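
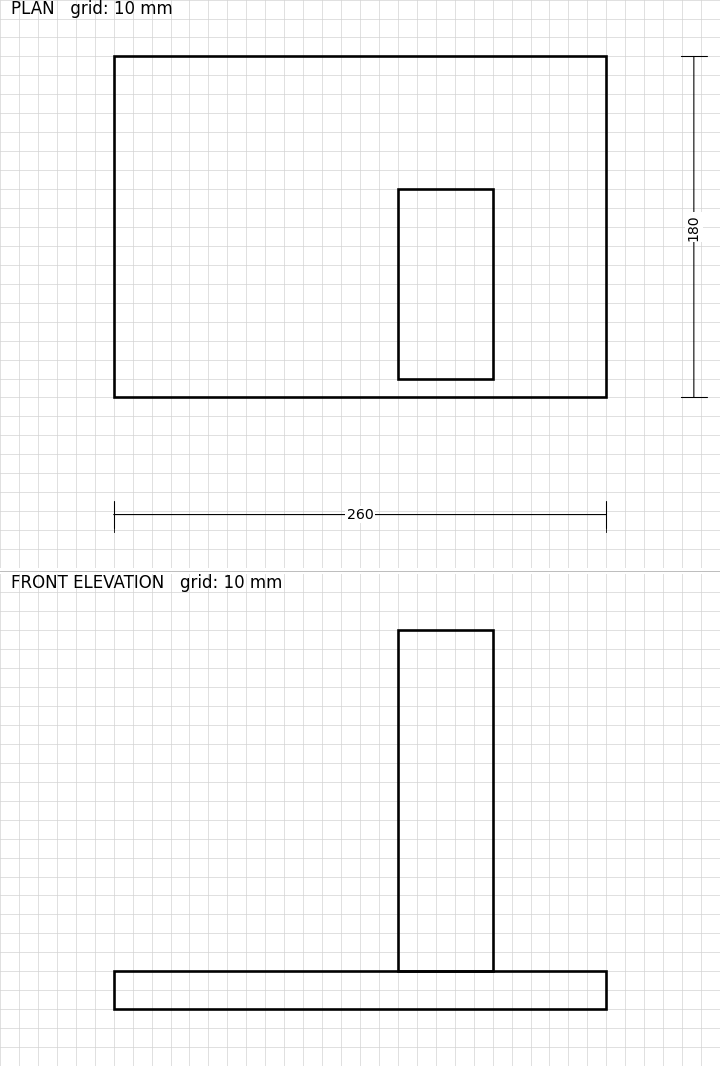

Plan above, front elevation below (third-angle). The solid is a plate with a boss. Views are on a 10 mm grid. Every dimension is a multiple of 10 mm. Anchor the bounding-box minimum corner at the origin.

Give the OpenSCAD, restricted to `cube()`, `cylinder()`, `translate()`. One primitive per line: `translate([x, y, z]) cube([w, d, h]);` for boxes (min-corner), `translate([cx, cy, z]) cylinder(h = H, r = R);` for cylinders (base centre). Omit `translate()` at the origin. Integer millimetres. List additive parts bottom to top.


cube([260, 180, 20]);
translate([150, 10, 20]) cube([50, 100, 180]);


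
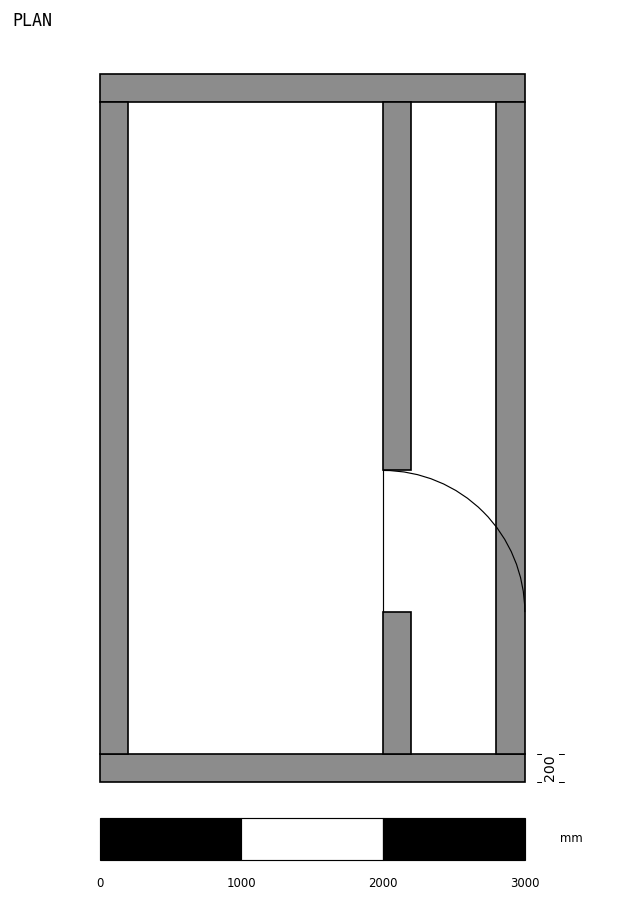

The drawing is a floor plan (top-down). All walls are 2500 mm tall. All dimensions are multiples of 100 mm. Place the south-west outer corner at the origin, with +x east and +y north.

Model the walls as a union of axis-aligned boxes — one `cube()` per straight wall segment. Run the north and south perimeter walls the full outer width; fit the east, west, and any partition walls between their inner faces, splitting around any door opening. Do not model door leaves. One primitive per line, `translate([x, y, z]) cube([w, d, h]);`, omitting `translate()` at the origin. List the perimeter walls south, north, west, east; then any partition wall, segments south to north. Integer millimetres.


cube([3000, 200, 2500]);
translate([0, 4800, 0]) cube([3000, 200, 2500]);
translate([0, 200, 0]) cube([200, 4600, 2500]);
translate([2800, 200, 0]) cube([200, 4600, 2500]);
translate([2000, 200, 0]) cube([200, 1000, 2500]);
translate([2000, 2200, 0]) cube([200, 2600, 2500]);


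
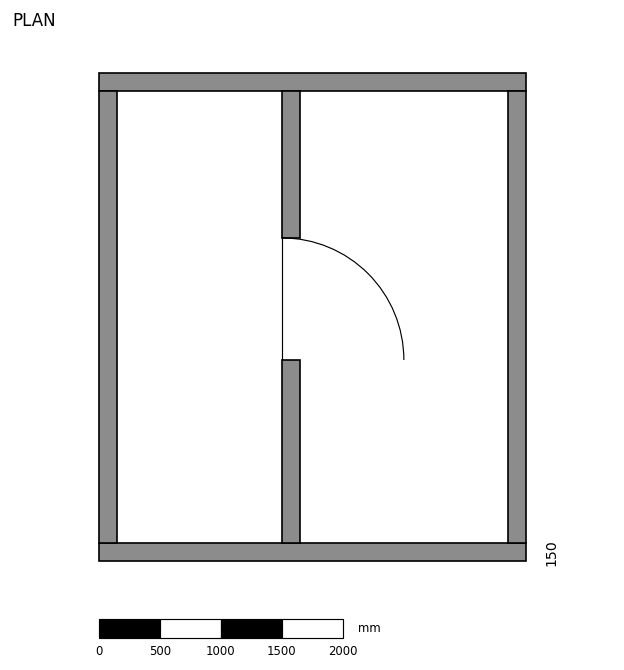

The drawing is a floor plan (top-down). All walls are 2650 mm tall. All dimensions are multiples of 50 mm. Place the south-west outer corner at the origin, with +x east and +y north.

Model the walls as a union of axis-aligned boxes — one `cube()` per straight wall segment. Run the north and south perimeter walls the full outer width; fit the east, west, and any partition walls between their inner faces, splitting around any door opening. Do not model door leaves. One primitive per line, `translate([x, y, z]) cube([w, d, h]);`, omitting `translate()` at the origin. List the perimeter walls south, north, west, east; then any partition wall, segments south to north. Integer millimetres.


cube([3500, 150, 2650]);
translate([0, 3850, 0]) cube([3500, 150, 2650]);
translate([0, 150, 0]) cube([150, 3700, 2650]);
translate([3350, 150, 0]) cube([150, 3700, 2650]);
translate([1500, 150, 0]) cube([150, 1500, 2650]);
translate([1500, 2650, 0]) cube([150, 1200, 2650]);


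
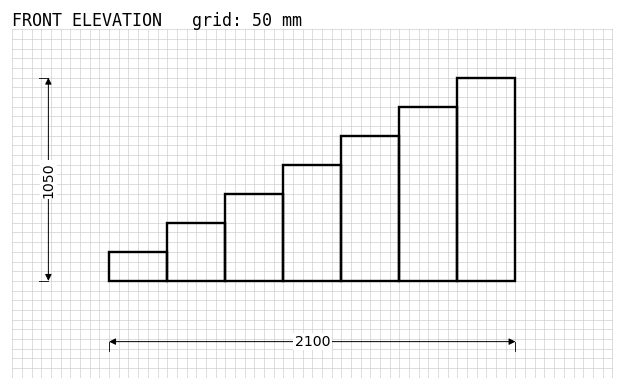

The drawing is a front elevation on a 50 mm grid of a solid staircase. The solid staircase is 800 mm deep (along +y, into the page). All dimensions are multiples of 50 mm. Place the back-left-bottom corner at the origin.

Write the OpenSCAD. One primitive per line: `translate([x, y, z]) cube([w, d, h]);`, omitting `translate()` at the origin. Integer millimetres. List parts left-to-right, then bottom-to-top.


cube([300, 800, 150]);
translate([300, 0, 0]) cube([300, 800, 300]);
translate([600, 0, 0]) cube([300, 800, 450]);
translate([900, 0, 0]) cube([300, 800, 600]);
translate([1200, 0, 0]) cube([300, 800, 750]);
translate([1500, 0, 0]) cube([300, 800, 900]);
translate([1800, 0, 0]) cube([300, 800, 1050]);


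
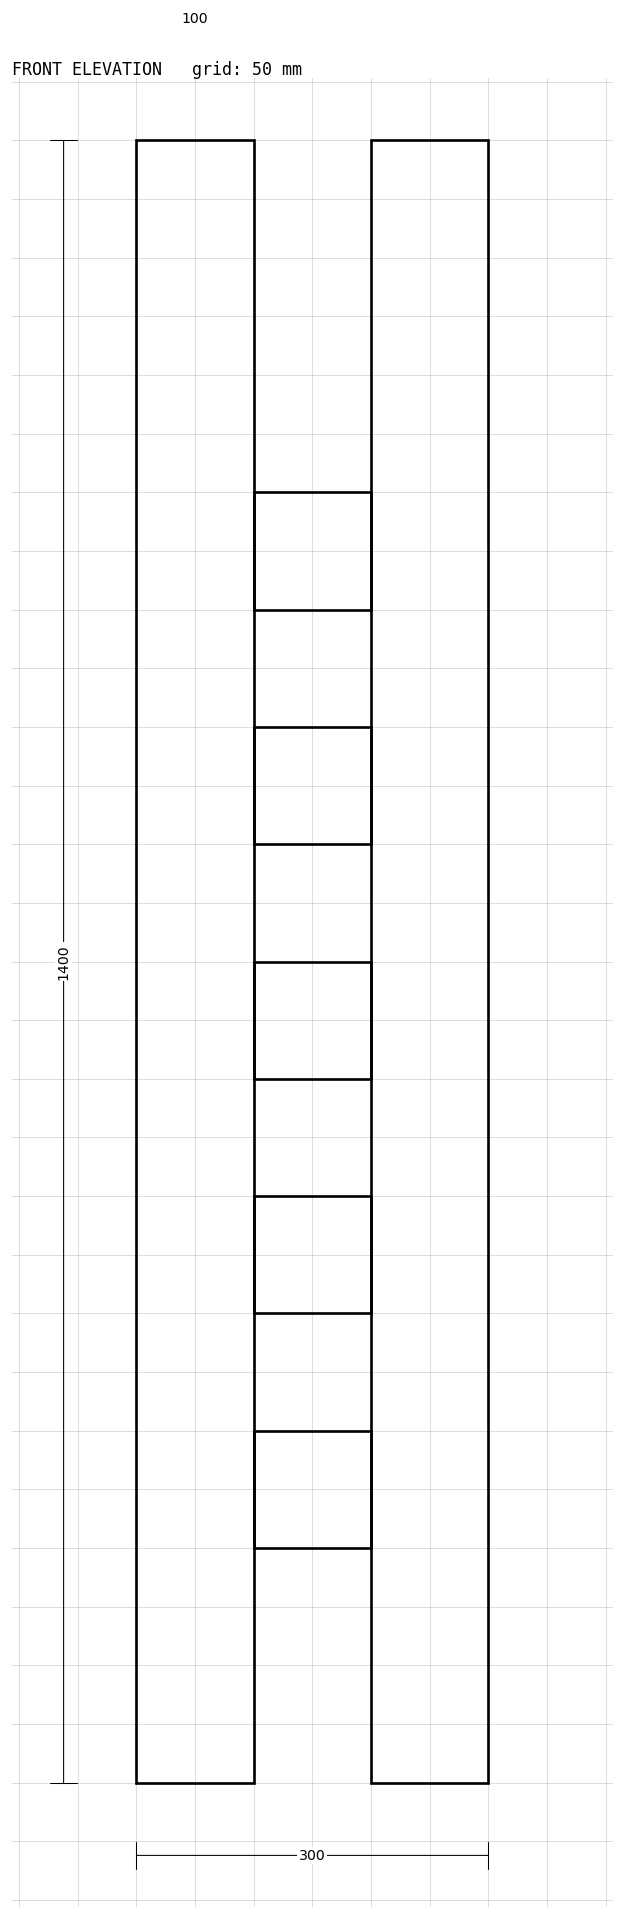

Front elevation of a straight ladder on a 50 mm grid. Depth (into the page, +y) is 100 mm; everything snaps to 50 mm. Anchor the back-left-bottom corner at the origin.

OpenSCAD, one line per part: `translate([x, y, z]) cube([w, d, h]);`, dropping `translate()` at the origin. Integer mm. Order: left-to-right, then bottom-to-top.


cube([100, 100, 1400]);
translate([100, 0, 200]) cube([100, 100, 100]);
translate([100, 0, 400]) cube([100, 100, 100]);
translate([100, 0, 600]) cube([100, 100, 100]);
translate([100, 0, 800]) cube([100, 100, 100]);
translate([100, 0, 1000]) cube([100, 100, 100]);
translate([200, 0, 0]) cube([100, 100, 1400]);


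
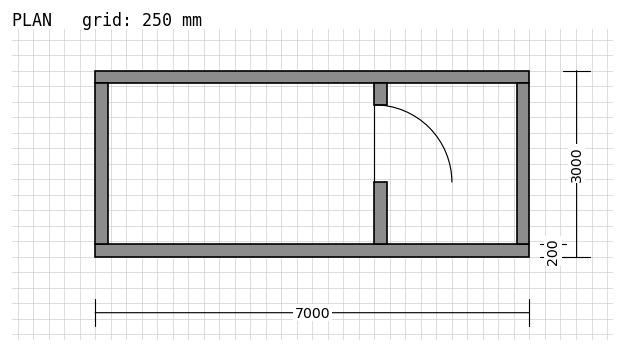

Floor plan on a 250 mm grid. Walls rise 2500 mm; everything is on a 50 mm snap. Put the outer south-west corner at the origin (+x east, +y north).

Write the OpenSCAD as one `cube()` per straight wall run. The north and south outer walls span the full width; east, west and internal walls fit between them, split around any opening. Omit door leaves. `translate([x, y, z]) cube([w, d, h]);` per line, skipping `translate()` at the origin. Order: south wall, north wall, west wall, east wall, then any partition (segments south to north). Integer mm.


cube([7000, 200, 2500]);
translate([0, 2800, 0]) cube([7000, 200, 2500]);
translate([0, 200, 0]) cube([200, 2600, 2500]);
translate([6800, 200, 0]) cube([200, 2600, 2500]);
translate([4500, 200, 0]) cube([200, 1000, 2500]);
translate([4500, 2450, 0]) cube([200, 350, 2500]);


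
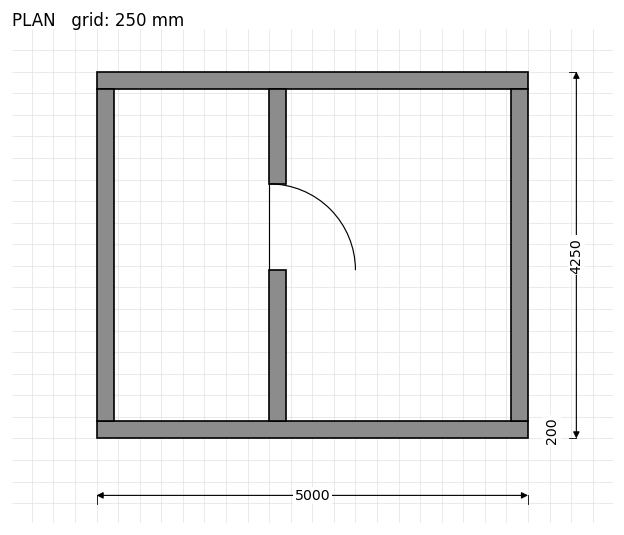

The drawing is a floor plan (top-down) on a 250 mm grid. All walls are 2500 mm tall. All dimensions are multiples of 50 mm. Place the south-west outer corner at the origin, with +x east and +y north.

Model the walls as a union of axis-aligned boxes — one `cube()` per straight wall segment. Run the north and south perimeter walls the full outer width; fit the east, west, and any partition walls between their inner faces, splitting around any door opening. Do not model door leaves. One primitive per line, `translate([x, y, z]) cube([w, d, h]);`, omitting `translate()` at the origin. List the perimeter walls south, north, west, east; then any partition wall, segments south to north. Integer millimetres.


cube([5000, 200, 2500]);
translate([0, 4050, 0]) cube([5000, 200, 2500]);
translate([0, 200, 0]) cube([200, 3850, 2500]);
translate([4800, 200, 0]) cube([200, 3850, 2500]);
translate([2000, 200, 0]) cube([200, 1750, 2500]);
translate([2000, 2950, 0]) cube([200, 1100, 2500]);


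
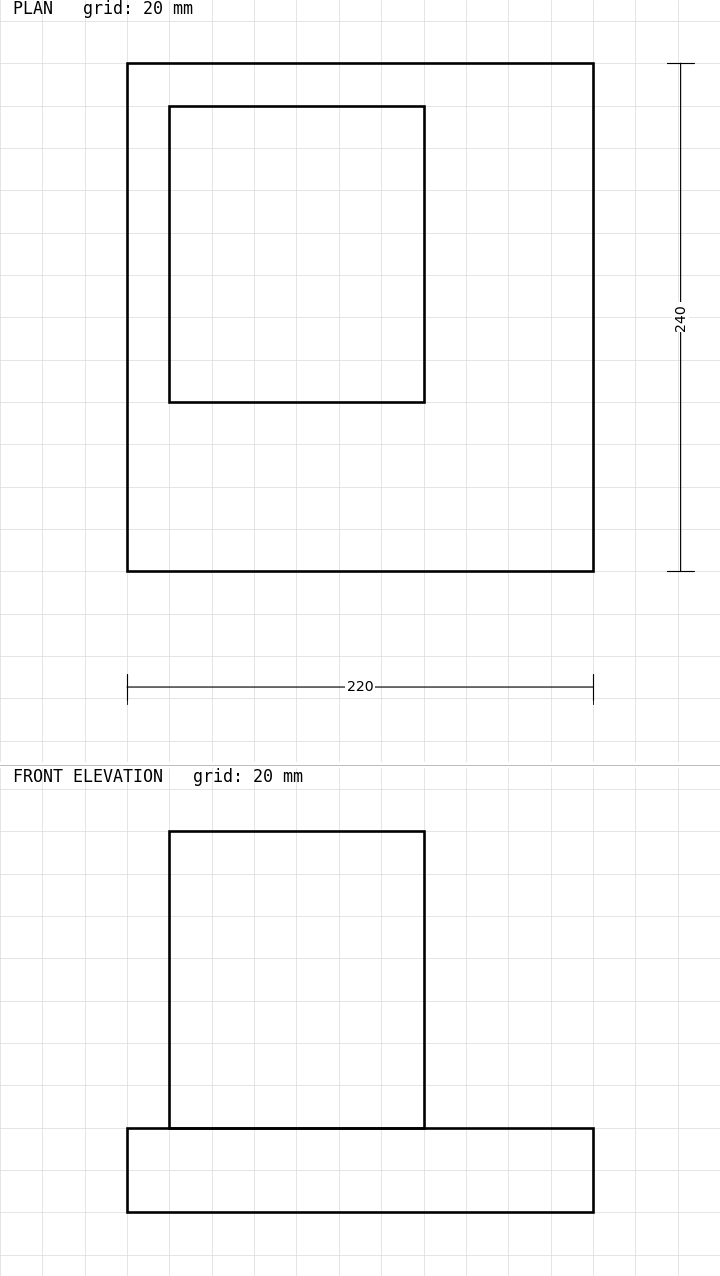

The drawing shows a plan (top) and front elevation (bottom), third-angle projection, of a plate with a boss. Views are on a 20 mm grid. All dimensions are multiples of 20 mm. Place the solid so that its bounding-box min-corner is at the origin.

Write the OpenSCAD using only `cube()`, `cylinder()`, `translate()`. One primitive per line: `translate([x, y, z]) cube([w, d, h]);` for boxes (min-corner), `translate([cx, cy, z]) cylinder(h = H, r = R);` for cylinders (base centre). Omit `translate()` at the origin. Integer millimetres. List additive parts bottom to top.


cube([220, 240, 40]);
translate([20, 80, 40]) cube([120, 140, 140]);


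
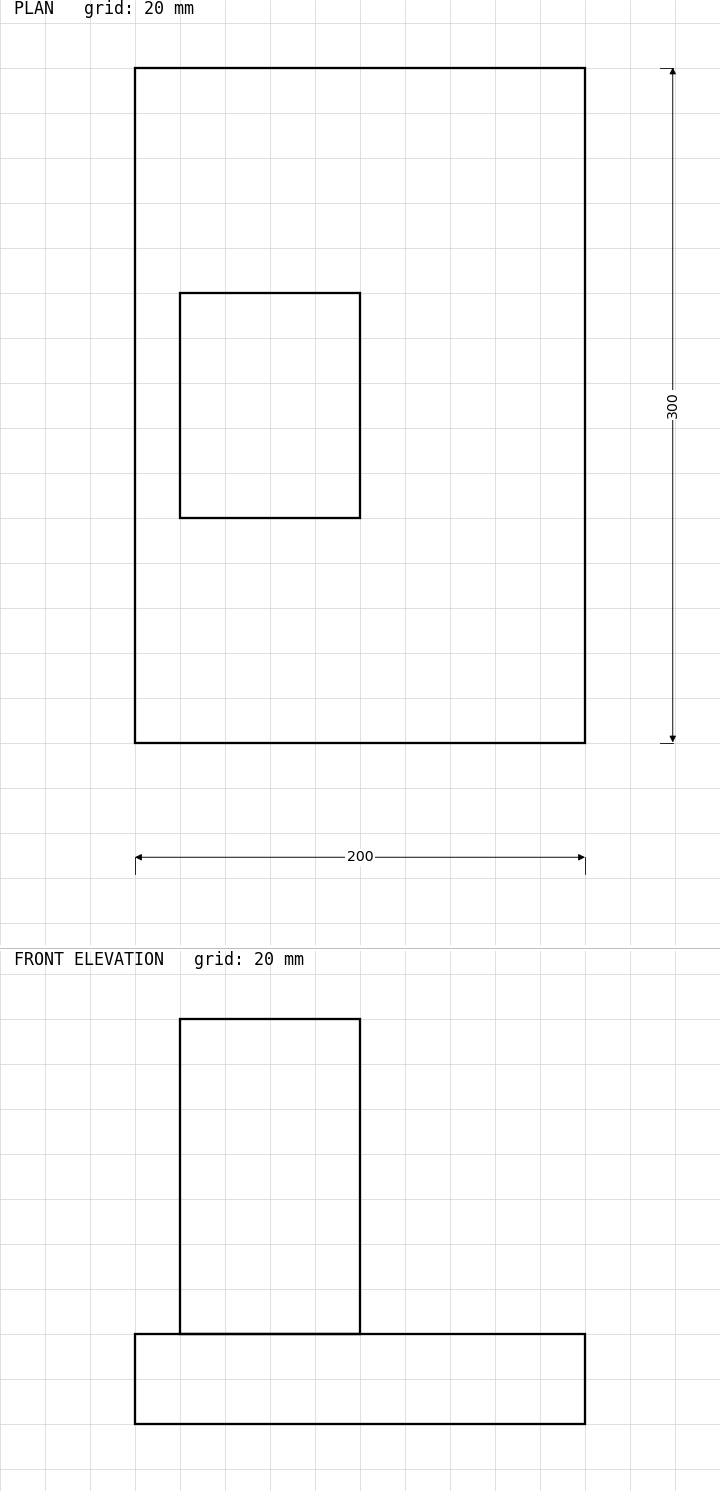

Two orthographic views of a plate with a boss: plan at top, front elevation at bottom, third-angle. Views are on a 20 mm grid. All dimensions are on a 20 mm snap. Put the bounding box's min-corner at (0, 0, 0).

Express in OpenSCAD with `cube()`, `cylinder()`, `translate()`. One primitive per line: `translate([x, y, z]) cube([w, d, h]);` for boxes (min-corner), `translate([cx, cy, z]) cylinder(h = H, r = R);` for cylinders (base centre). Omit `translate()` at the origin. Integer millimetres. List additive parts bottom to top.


cube([200, 300, 40]);
translate([20, 100, 40]) cube([80, 100, 140]);


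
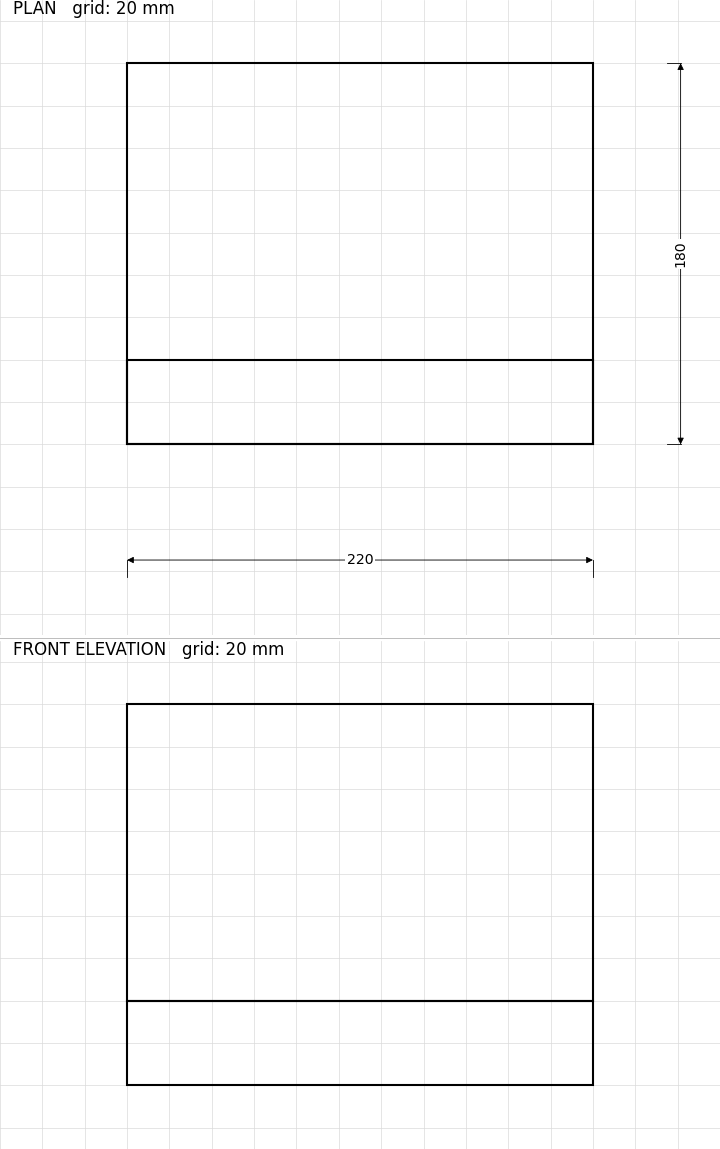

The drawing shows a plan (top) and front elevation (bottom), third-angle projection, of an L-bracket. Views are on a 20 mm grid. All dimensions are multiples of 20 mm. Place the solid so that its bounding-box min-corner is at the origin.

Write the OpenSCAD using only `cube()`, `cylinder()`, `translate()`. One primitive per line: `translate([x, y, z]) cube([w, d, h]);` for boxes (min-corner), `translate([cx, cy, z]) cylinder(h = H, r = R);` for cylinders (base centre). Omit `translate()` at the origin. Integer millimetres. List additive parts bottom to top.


cube([220, 180, 40]);
translate([0, 0, 40]) cube([220, 40, 140]);


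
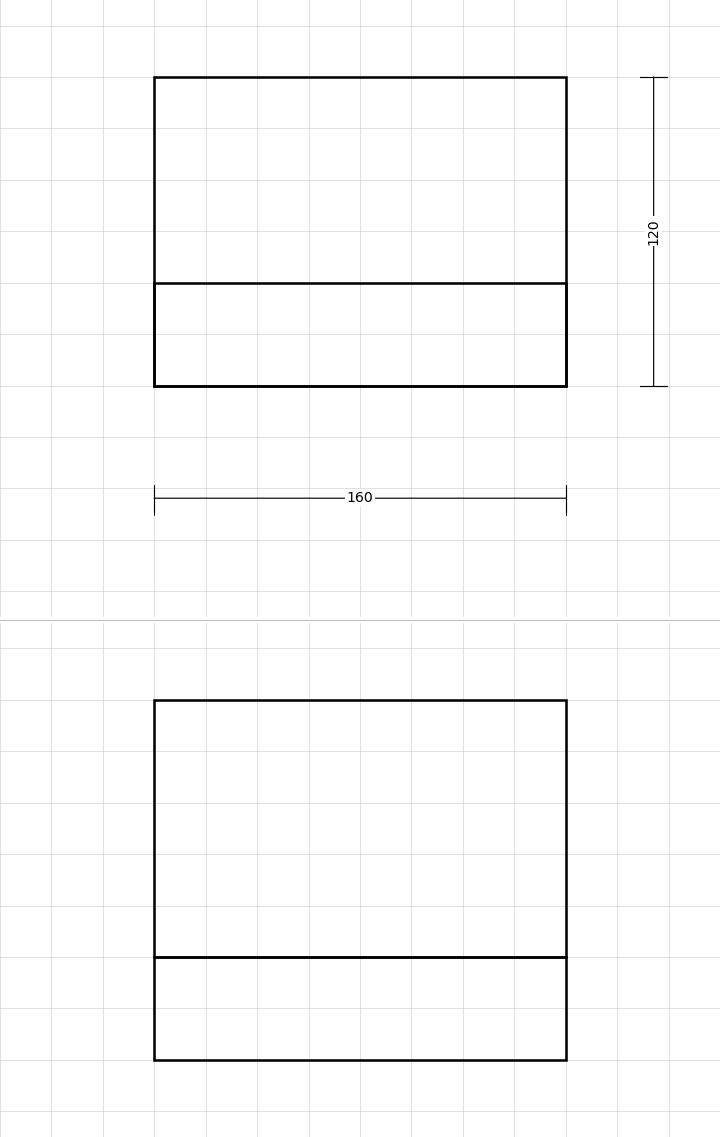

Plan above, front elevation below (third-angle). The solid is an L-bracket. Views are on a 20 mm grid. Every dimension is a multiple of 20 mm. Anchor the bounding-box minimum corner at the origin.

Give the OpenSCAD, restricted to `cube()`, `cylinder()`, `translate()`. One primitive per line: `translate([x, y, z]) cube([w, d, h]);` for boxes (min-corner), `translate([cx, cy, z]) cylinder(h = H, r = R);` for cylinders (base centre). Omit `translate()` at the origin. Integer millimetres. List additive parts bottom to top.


cube([160, 120, 40]);
translate([0, 0, 40]) cube([160, 40, 100]);


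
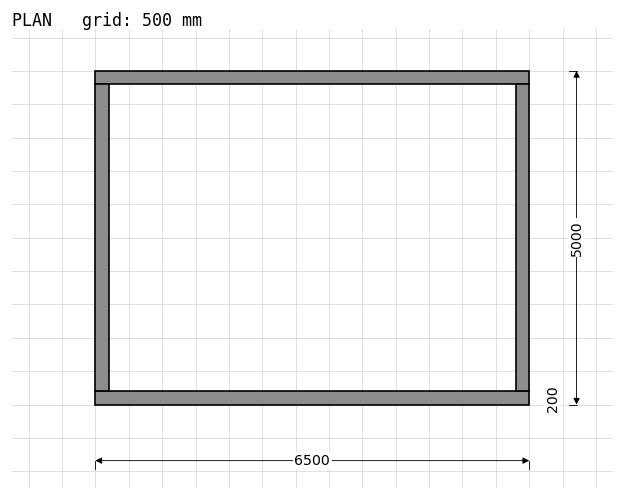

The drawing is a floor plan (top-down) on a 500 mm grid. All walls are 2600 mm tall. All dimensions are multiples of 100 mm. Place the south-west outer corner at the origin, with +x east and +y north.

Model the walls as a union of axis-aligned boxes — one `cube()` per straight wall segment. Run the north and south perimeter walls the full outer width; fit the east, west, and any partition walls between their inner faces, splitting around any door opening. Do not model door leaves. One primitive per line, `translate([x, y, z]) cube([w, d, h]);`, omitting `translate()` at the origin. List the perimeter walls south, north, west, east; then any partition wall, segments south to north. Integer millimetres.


cube([6500, 200, 2600]);
translate([0, 4800, 0]) cube([6500, 200, 2600]);
translate([0, 200, 0]) cube([200, 4600, 2600]);
translate([6300, 200, 0]) cube([200, 4600, 2600]);


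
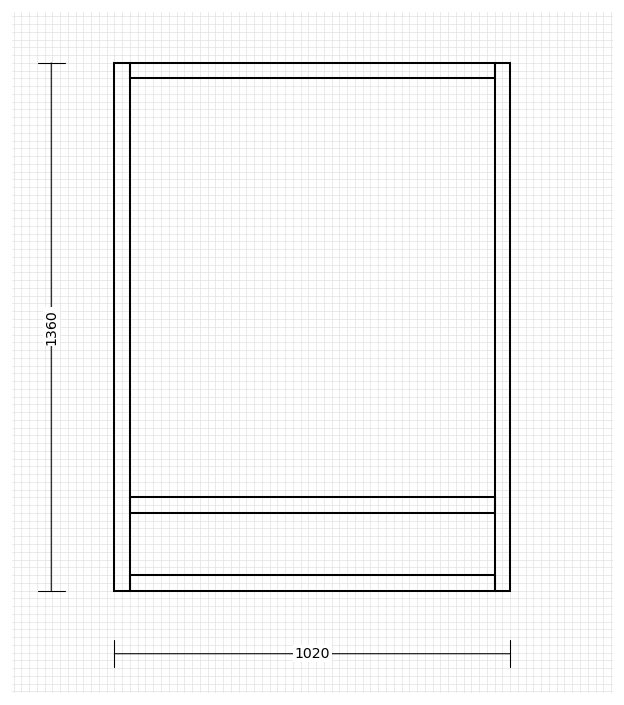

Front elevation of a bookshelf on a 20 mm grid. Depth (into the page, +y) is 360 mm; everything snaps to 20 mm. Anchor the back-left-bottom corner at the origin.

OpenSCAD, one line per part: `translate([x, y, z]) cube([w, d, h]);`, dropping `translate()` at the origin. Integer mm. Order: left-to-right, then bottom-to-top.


cube([40, 360, 1360]);
translate([40, 0, 0]) cube([940, 360, 40]);
translate([40, 0, 200]) cube([940, 360, 40]);
translate([40, 0, 1320]) cube([940, 360, 40]);
translate([980, 0, 0]) cube([40, 360, 1360]);


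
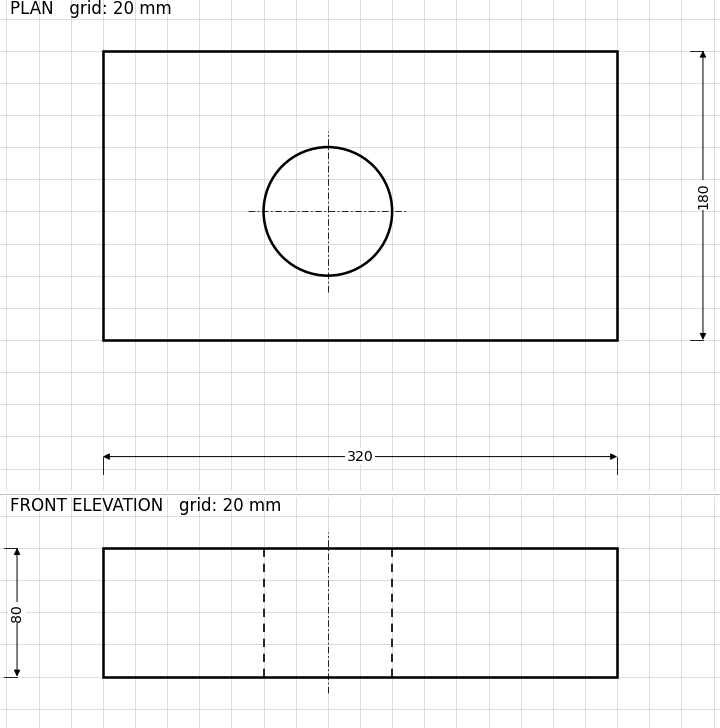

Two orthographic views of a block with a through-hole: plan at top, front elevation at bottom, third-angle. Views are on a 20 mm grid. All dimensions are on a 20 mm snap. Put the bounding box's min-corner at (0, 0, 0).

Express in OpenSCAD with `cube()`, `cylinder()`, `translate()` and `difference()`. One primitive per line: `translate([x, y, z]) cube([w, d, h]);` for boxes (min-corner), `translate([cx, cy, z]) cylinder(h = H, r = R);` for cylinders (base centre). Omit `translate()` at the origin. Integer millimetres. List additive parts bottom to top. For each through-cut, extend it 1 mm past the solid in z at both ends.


difference() {
  cube([320, 180, 80]);
  translate([140, 80, -1]) cylinder(h = 82, r = 40);
}


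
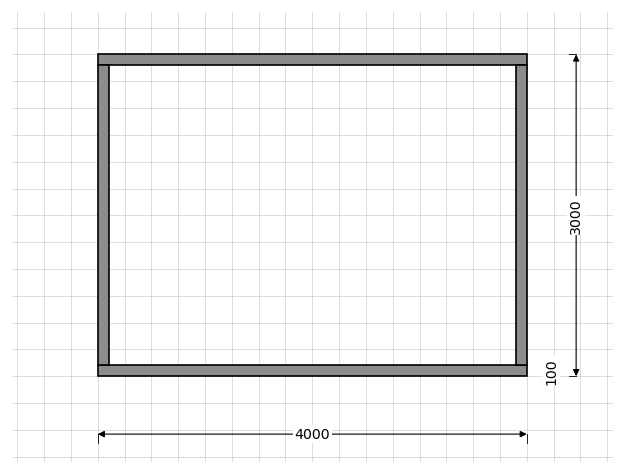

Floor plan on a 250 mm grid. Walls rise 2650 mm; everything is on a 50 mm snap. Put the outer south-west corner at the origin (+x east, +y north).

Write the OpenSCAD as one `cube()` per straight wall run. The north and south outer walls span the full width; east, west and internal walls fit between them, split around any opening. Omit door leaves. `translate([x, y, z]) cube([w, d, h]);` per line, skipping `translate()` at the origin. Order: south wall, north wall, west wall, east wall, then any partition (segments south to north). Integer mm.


cube([4000, 100, 2650]);
translate([0, 2900, 0]) cube([4000, 100, 2650]);
translate([0, 100, 0]) cube([100, 2800, 2650]);
translate([3900, 100, 0]) cube([100, 2800, 2650]);


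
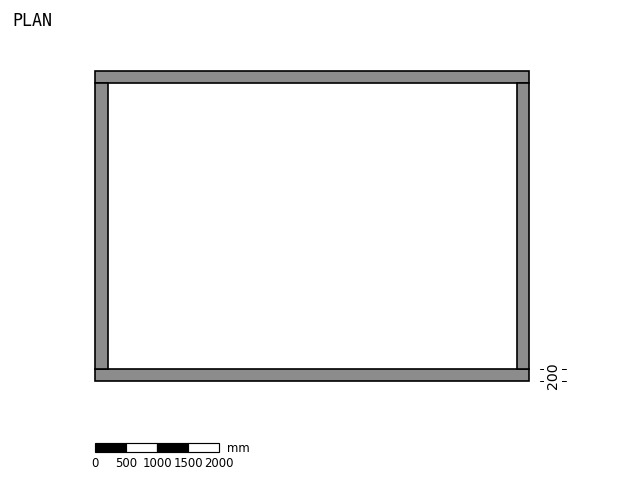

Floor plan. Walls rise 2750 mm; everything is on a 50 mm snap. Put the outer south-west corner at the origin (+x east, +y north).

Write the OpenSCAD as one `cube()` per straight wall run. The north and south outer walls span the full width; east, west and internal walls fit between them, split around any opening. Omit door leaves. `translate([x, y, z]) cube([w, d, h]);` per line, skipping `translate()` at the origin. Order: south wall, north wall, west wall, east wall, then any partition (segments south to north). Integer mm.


cube([7000, 200, 2750]);
translate([0, 4800, 0]) cube([7000, 200, 2750]);
translate([0, 200, 0]) cube([200, 4600, 2750]);
translate([6800, 200, 0]) cube([200, 4600, 2750]);


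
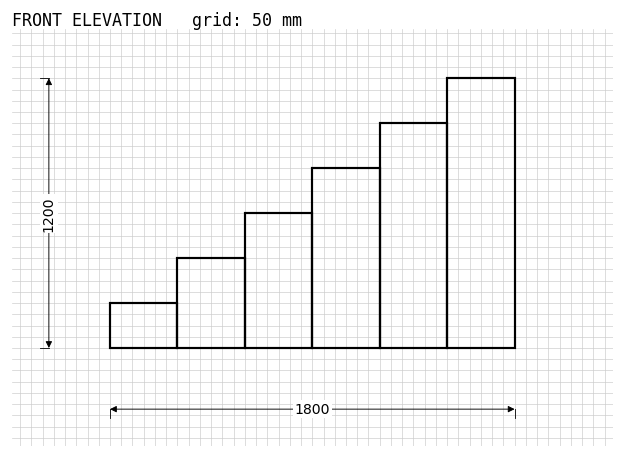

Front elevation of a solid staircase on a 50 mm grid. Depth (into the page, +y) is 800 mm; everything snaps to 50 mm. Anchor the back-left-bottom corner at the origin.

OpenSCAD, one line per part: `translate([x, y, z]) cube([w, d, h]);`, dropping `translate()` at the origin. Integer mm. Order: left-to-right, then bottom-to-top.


cube([300, 800, 200]);
translate([300, 0, 0]) cube([300, 800, 400]);
translate([600, 0, 0]) cube([300, 800, 600]);
translate([900, 0, 0]) cube([300, 800, 800]);
translate([1200, 0, 0]) cube([300, 800, 1000]);
translate([1500, 0, 0]) cube([300, 800, 1200]);


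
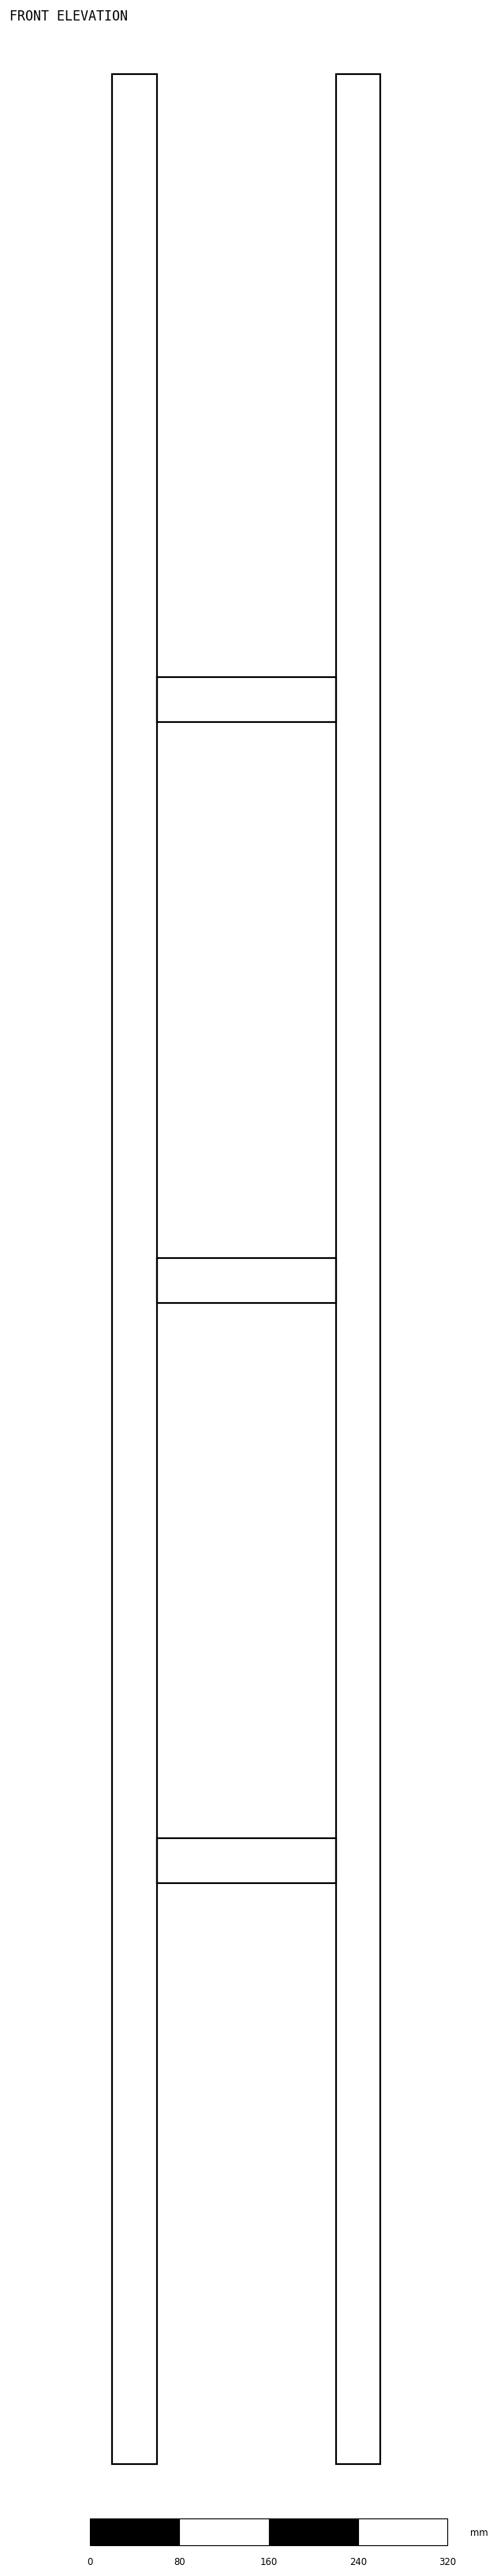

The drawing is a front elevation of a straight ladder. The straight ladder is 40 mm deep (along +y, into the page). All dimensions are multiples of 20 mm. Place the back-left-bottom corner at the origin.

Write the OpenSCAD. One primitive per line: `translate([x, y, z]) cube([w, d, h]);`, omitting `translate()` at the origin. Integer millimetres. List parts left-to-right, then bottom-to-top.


cube([40, 40, 2140]);
translate([40, 0, 520]) cube([160, 40, 40]);
translate([40, 0, 1040]) cube([160, 40, 40]);
translate([40, 0, 1560]) cube([160, 40, 40]);
translate([200, 0, 0]) cube([40, 40, 2140]);


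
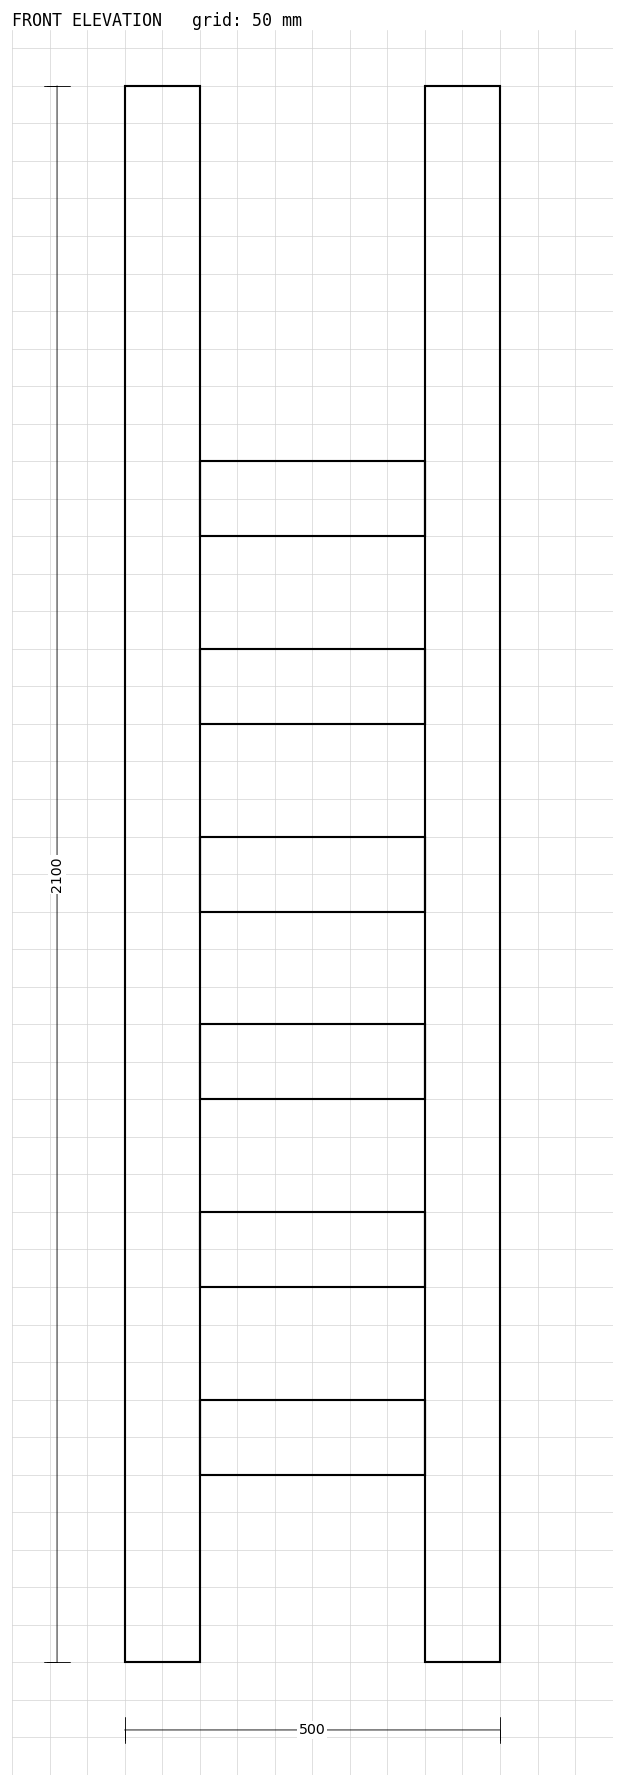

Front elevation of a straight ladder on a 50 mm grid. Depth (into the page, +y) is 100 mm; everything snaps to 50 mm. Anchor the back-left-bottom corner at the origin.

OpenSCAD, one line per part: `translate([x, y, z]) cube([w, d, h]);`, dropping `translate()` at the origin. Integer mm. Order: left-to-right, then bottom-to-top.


cube([100, 100, 2100]);
translate([100, 0, 250]) cube([300, 100, 100]);
translate([100, 0, 500]) cube([300, 100, 100]);
translate([100, 0, 750]) cube([300, 100, 100]);
translate([100, 0, 1000]) cube([300, 100, 100]);
translate([100, 0, 1250]) cube([300, 100, 100]);
translate([100, 0, 1500]) cube([300, 100, 100]);
translate([400, 0, 0]) cube([100, 100, 2100]);


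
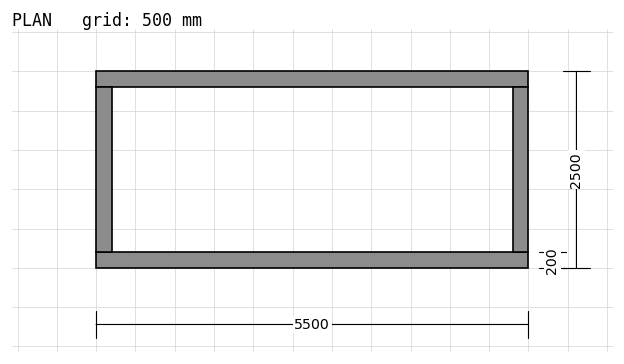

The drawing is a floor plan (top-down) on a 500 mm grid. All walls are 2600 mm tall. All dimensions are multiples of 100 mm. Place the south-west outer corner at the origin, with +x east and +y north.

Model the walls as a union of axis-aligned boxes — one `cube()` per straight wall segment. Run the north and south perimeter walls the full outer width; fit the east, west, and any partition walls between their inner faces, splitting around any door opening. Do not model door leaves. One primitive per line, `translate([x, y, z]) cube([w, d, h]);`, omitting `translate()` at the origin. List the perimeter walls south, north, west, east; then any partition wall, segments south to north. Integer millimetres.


cube([5500, 200, 2600]);
translate([0, 2300, 0]) cube([5500, 200, 2600]);
translate([0, 200, 0]) cube([200, 2100, 2600]);
translate([5300, 200, 0]) cube([200, 2100, 2600]);


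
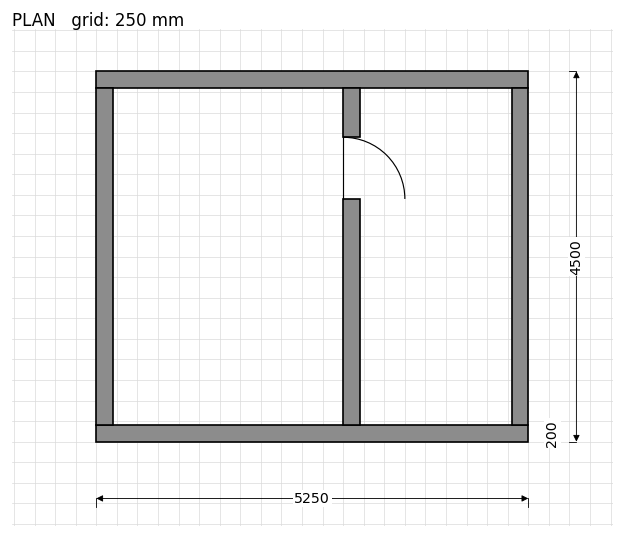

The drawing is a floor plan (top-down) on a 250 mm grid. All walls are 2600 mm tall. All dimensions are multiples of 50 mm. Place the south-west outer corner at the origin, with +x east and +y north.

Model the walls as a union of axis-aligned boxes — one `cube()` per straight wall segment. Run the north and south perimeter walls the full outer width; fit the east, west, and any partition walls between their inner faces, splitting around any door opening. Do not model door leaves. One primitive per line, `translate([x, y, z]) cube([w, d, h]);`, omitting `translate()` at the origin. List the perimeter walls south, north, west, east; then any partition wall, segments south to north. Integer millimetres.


cube([5250, 200, 2600]);
translate([0, 4300, 0]) cube([5250, 200, 2600]);
translate([0, 200, 0]) cube([200, 4100, 2600]);
translate([5050, 200, 0]) cube([200, 4100, 2600]);
translate([3000, 200, 0]) cube([200, 2750, 2600]);
translate([3000, 3700, 0]) cube([200, 600, 2600]);


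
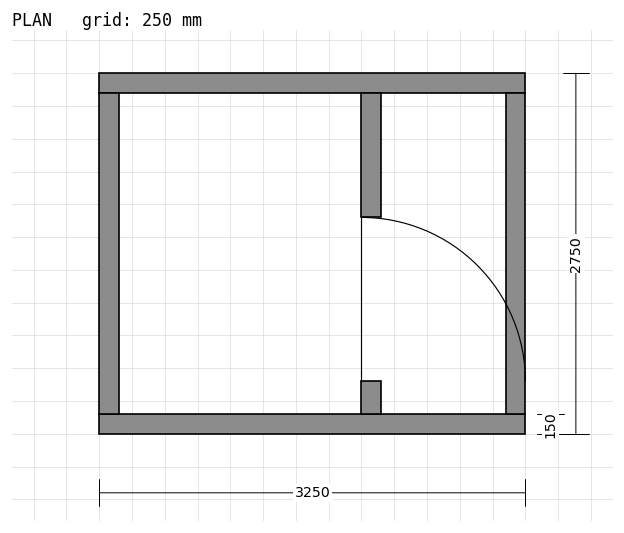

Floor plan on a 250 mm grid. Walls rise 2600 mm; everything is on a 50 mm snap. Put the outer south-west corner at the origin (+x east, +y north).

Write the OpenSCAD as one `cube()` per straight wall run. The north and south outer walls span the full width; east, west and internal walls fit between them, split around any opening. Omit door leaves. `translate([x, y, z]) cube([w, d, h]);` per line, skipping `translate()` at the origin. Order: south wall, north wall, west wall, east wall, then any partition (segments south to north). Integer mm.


cube([3250, 150, 2600]);
translate([0, 2600, 0]) cube([3250, 150, 2600]);
translate([0, 150, 0]) cube([150, 2450, 2600]);
translate([3100, 150, 0]) cube([150, 2450, 2600]);
translate([2000, 150, 0]) cube([150, 250, 2600]);
translate([2000, 1650, 0]) cube([150, 950, 2600]);


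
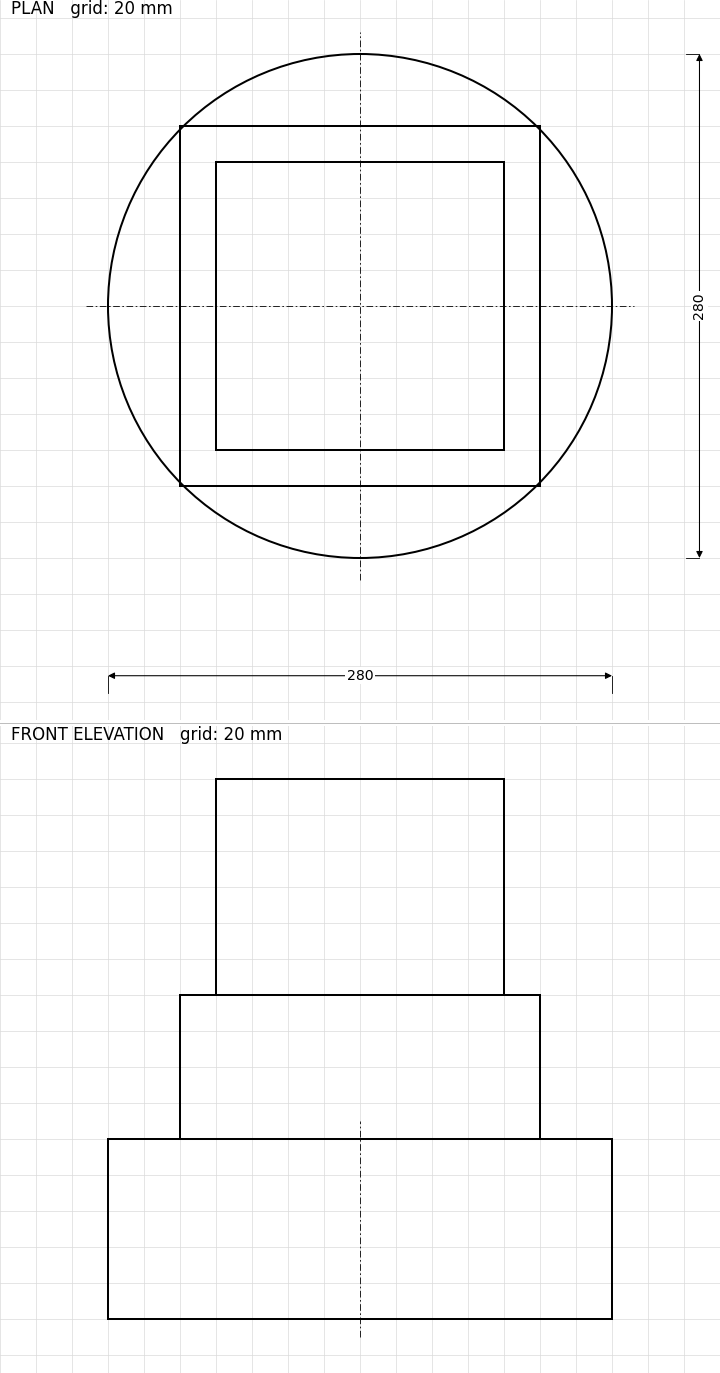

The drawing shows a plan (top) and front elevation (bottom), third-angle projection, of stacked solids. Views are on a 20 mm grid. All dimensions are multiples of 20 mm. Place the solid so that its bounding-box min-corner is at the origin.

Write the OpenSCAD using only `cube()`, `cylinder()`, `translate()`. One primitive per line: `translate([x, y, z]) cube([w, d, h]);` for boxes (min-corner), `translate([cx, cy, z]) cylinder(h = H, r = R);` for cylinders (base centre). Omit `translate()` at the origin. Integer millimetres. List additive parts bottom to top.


translate([140, 140, 0]) cylinder(h = 100, r = 140);
translate([40, 40, 100]) cube([200, 200, 80]);
translate([60, 60, 180]) cube([160, 160, 120]);


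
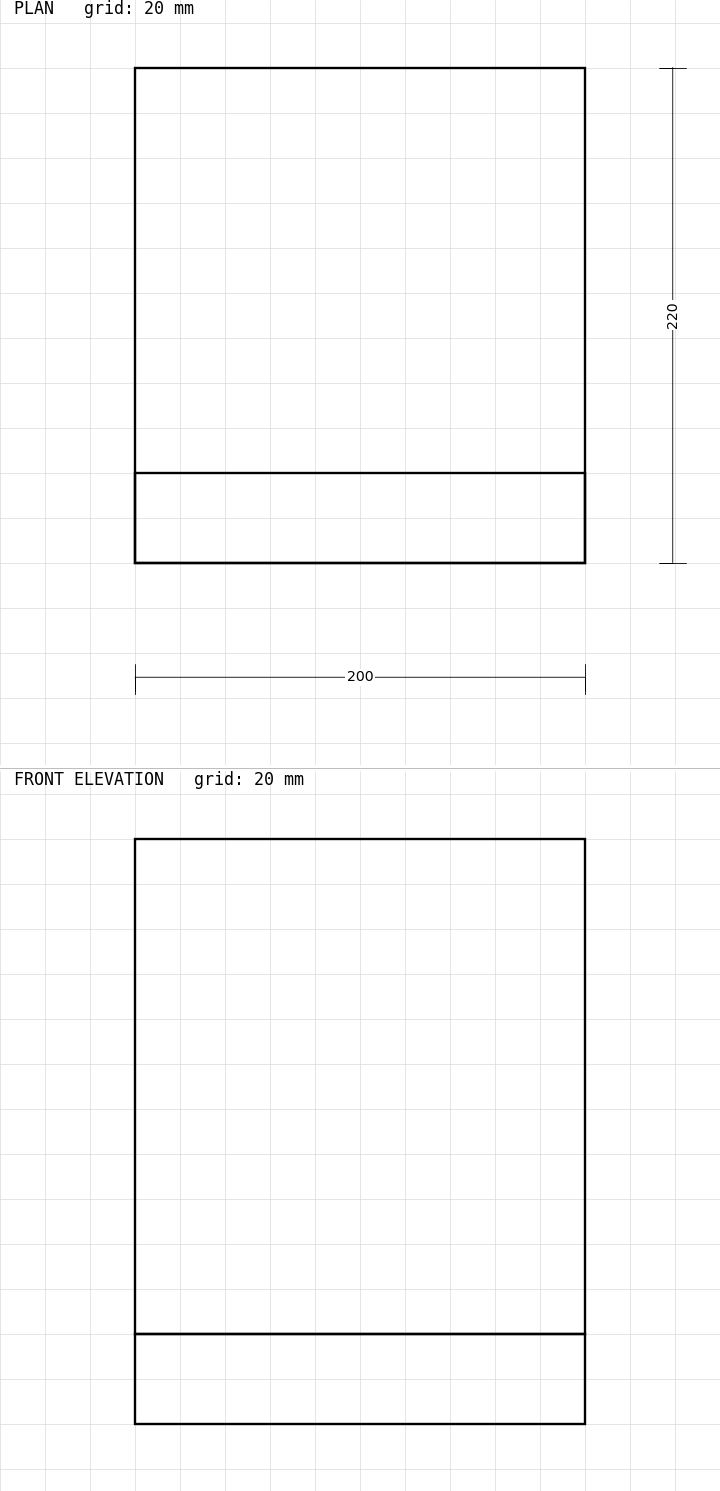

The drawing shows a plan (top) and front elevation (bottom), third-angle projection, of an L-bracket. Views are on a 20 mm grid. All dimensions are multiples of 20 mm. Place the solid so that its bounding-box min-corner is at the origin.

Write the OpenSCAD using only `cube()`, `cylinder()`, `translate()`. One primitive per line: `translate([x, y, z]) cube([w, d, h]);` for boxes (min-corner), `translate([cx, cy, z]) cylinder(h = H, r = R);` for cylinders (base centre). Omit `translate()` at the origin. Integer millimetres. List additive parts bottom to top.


cube([200, 220, 40]);
translate([0, 0, 40]) cube([200, 40, 220]);


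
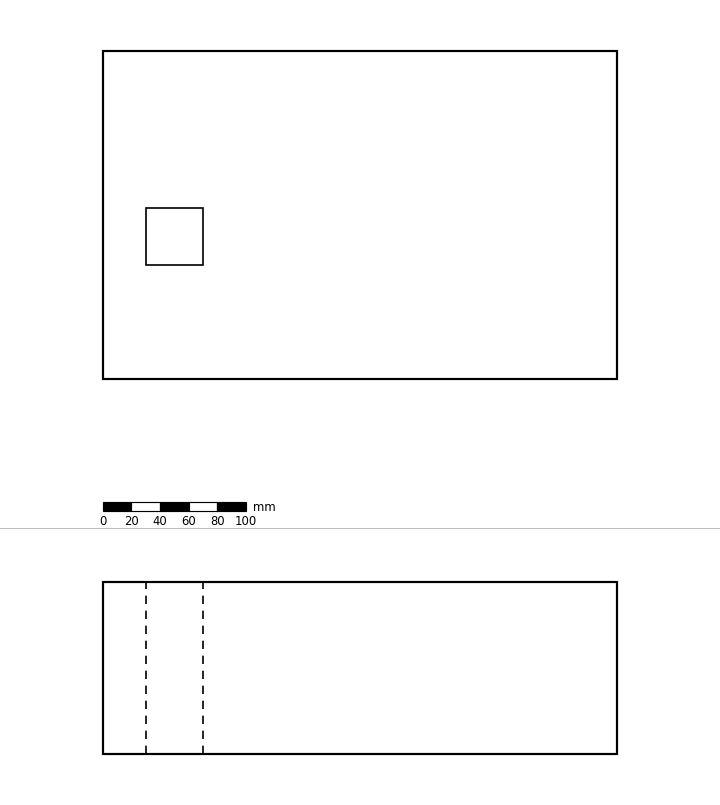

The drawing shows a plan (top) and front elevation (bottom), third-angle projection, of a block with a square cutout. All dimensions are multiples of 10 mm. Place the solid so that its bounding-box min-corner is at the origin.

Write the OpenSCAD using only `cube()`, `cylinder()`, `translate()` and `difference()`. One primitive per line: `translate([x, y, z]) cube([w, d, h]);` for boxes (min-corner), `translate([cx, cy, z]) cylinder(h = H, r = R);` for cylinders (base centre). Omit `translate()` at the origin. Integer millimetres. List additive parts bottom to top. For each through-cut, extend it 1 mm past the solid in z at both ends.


difference() {
  cube([360, 230, 120]);
  translate([30, 80, -1]) cube([40, 40, 122]);
}


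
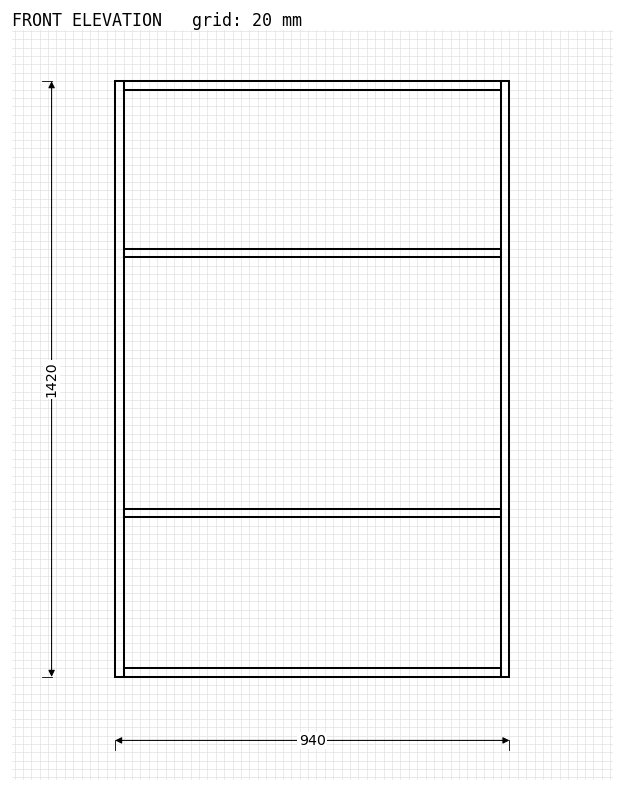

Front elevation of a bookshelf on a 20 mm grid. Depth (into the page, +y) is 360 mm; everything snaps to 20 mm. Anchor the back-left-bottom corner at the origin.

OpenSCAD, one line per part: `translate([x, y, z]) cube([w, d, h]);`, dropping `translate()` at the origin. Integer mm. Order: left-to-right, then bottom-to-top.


cube([20, 360, 1420]);
translate([20, 0, 0]) cube([900, 360, 20]);
translate([20, 0, 380]) cube([900, 360, 20]);
translate([20, 0, 1000]) cube([900, 360, 20]);
translate([20, 0, 1400]) cube([900, 360, 20]);
translate([920, 0, 0]) cube([20, 360, 1420]);


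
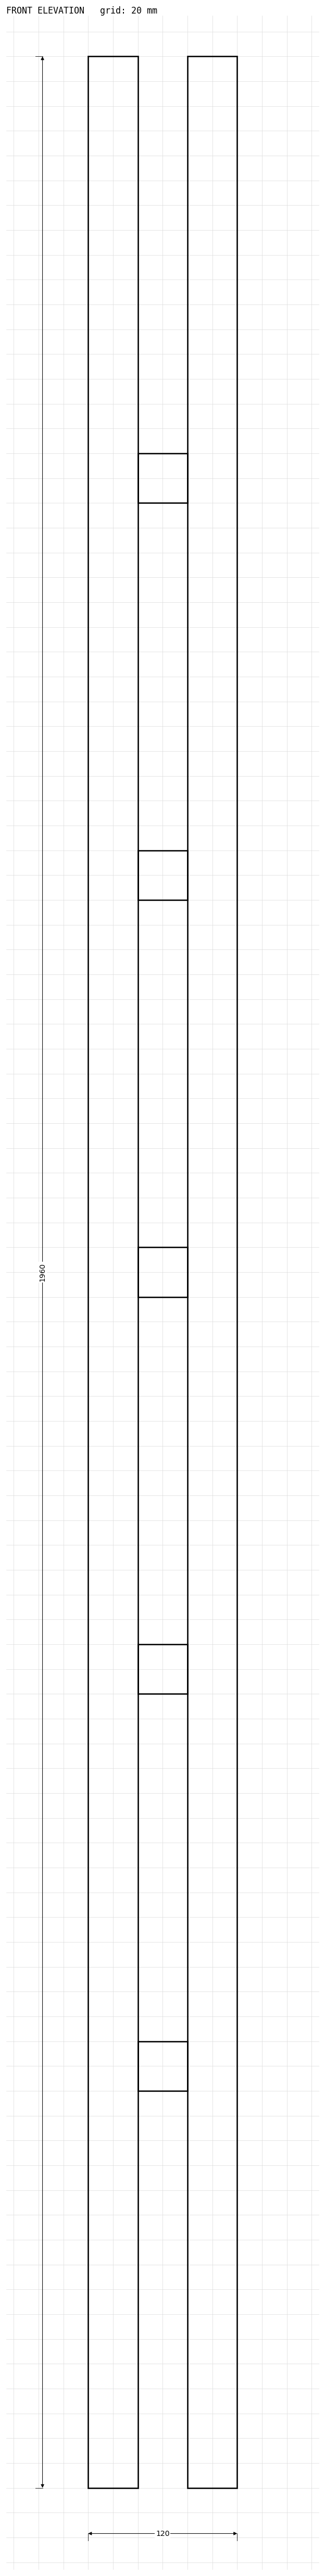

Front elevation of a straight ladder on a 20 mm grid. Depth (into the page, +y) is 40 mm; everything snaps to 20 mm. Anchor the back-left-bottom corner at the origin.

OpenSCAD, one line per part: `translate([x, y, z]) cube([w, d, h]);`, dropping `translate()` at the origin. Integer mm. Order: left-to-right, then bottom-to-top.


cube([40, 40, 1960]);
translate([40, 0, 320]) cube([40, 40, 40]);
translate([40, 0, 640]) cube([40, 40, 40]);
translate([40, 0, 960]) cube([40, 40, 40]);
translate([40, 0, 1280]) cube([40, 40, 40]);
translate([40, 0, 1600]) cube([40, 40, 40]);
translate([80, 0, 0]) cube([40, 40, 1960]);


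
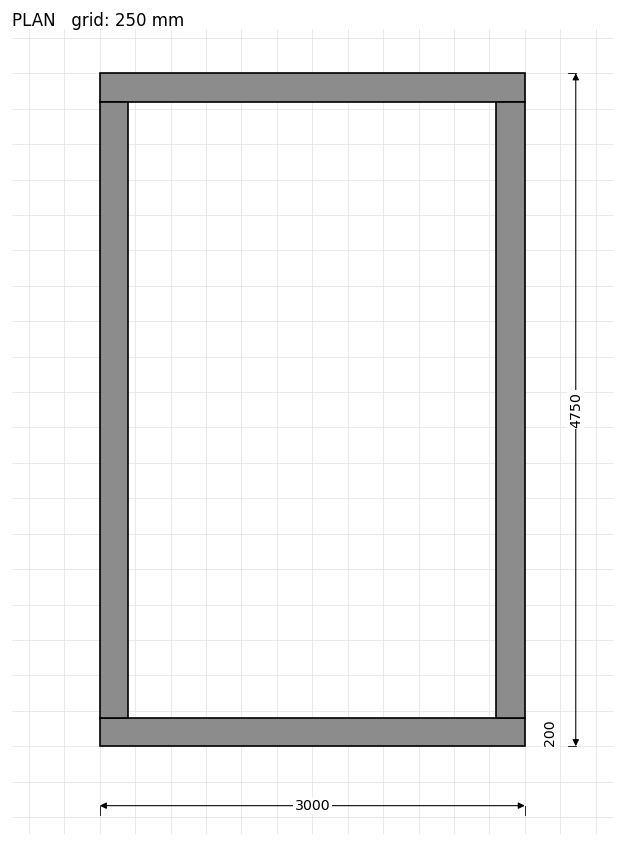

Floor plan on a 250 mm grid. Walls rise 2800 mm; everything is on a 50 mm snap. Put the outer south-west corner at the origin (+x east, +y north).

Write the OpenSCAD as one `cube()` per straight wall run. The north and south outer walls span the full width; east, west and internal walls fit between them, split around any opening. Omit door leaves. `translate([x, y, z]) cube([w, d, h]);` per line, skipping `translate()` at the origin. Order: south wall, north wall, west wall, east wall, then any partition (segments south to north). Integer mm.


cube([3000, 200, 2800]);
translate([0, 4550, 0]) cube([3000, 200, 2800]);
translate([0, 200, 0]) cube([200, 4350, 2800]);
translate([2800, 200, 0]) cube([200, 4350, 2800]);


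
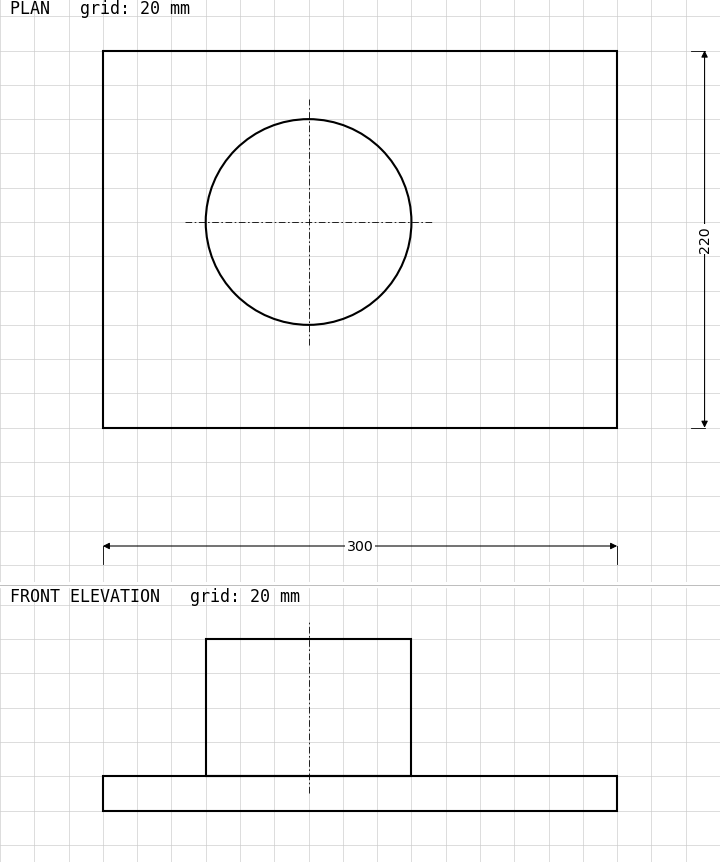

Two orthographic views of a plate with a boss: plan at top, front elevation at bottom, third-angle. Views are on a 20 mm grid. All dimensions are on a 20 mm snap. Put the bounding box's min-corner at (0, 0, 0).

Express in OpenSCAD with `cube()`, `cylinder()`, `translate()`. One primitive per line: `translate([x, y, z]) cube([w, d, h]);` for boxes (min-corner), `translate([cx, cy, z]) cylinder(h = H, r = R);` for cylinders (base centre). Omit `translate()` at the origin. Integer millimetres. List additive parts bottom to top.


cube([300, 220, 20]);
translate([120, 120, 20]) cylinder(h = 80, r = 60);


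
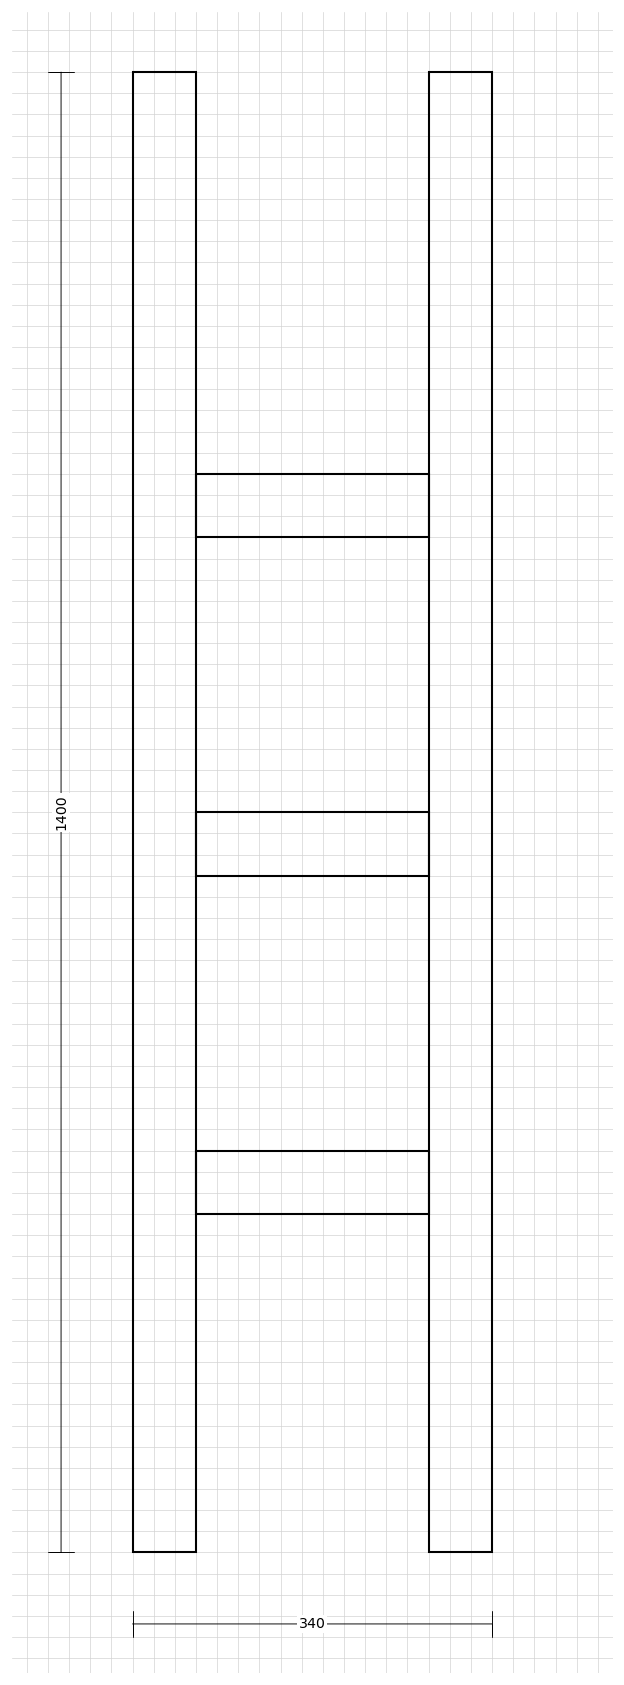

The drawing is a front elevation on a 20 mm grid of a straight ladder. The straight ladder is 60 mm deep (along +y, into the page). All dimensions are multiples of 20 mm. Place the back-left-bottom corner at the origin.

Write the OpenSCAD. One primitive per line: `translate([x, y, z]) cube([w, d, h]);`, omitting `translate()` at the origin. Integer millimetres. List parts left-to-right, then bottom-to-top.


cube([60, 60, 1400]);
translate([60, 0, 320]) cube([220, 60, 60]);
translate([60, 0, 640]) cube([220, 60, 60]);
translate([60, 0, 960]) cube([220, 60, 60]);
translate([280, 0, 0]) cube([60, 60, 1400]);


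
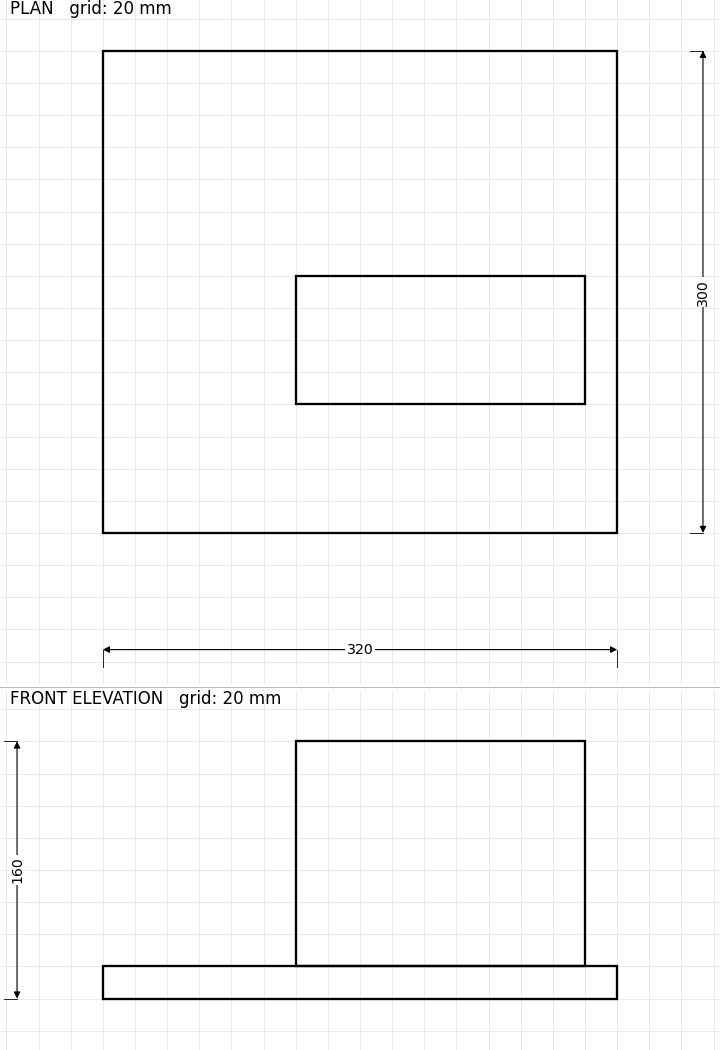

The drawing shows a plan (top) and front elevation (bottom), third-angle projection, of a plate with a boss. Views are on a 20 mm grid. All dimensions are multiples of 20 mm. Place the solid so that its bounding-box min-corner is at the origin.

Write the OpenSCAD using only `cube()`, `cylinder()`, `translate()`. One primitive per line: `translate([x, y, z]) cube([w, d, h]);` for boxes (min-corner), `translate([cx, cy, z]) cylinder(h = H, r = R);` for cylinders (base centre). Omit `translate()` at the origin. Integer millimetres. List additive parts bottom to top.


cube([320, 300, 20]);
translate([120, 80, 20]) cube([180, 80, 140]);


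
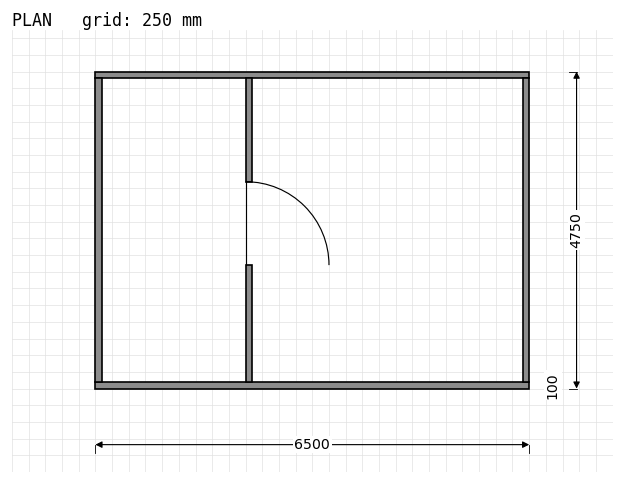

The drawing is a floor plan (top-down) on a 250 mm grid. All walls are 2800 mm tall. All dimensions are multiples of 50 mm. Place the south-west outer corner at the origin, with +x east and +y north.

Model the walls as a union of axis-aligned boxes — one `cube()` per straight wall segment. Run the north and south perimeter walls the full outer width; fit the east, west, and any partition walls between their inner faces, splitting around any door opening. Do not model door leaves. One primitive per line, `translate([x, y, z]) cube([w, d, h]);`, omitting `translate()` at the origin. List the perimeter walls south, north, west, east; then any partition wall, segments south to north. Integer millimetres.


cube([6500, 100, 2800]);
translate([0, 4650, 0]) cube([6500, 100, 2800]);
translate([0, 100, 0]) cube([100, 4550, 2800]);
translate([6400, 100, 0]) cube([100, 4550, 2800]);
translate([2250, 100, 0]) cube([100, 1750, 2800]);
translate([2250, 3100, 0]) cube([100, 1550, 2800]);


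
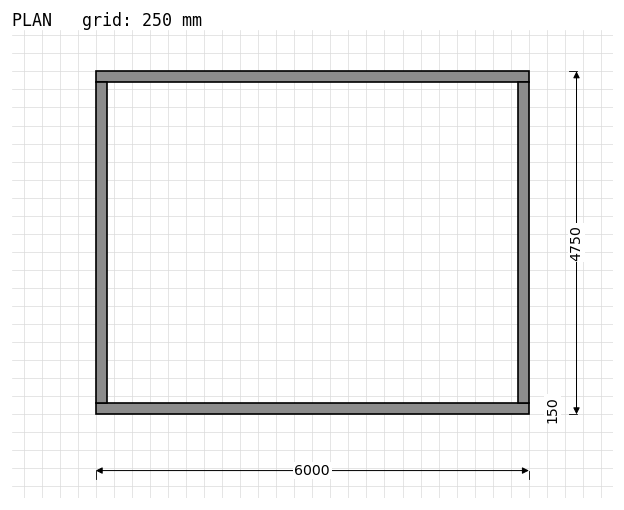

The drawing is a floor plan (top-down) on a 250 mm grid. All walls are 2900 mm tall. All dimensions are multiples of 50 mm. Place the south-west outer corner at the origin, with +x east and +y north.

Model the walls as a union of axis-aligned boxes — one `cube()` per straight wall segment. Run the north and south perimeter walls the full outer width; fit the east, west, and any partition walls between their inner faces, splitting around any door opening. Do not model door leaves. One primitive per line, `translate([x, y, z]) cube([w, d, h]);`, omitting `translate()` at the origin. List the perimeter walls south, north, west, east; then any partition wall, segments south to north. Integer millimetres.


cube([6000, 150, 2900]);
translate([0, 4600, 0]) cube([6000, 150, 2900]);
translate([0, 150, 0]) cube([150, 4450, 2900]);
translate([5850, 150, 0]) cube([150, 4450, 2900]);


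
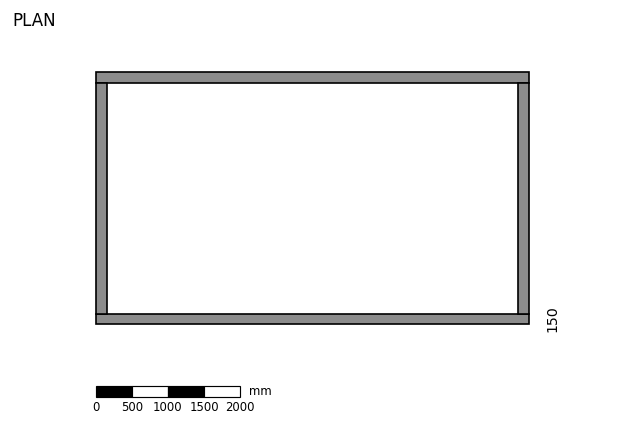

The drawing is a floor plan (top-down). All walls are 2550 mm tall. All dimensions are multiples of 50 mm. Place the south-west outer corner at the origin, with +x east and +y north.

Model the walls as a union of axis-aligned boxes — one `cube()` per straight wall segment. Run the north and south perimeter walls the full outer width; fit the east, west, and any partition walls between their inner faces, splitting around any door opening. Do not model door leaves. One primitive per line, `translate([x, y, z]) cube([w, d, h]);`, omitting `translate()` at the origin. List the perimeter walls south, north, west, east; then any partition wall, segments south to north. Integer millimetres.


cube([6000, 150, 2550]);
translate([0, 3350, 0]) cube([6000, 150, 2550]);
translate([0, 150, 0]) cube([150, 3200, 2550]);
translate([5850, 150, 0]) cube([150, 3200, 2550]);


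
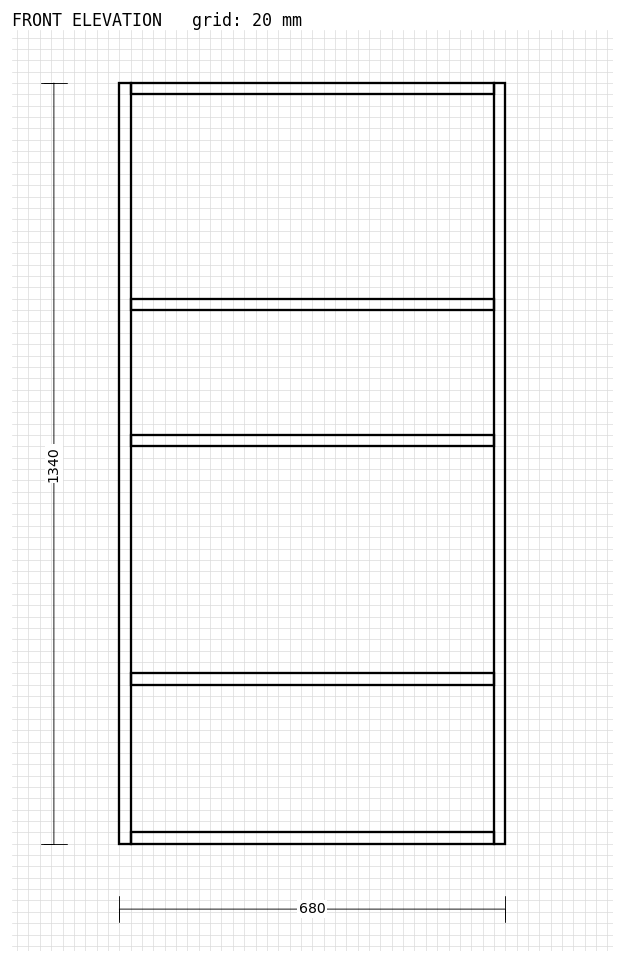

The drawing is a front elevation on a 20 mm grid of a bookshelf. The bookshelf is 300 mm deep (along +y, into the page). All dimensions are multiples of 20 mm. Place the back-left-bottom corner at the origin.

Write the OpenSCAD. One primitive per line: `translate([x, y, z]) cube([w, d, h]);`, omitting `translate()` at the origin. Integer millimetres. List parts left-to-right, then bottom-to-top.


cube([20, 300, 1340]);
translate([20, 0, 0]) cube([640, 300, 20]);
translate([20, 0, 280]) cube([640, 300, 20]);
translate([20, 0, 700]) cube([640, 300, 20]);
translate([20, 0, 940]) cube([640, 300, 20]);
translate([20, 0, 1320]) cube([640, 300, 20]);
translate([660, 0, 0]) cube([20, 300, 1340]);


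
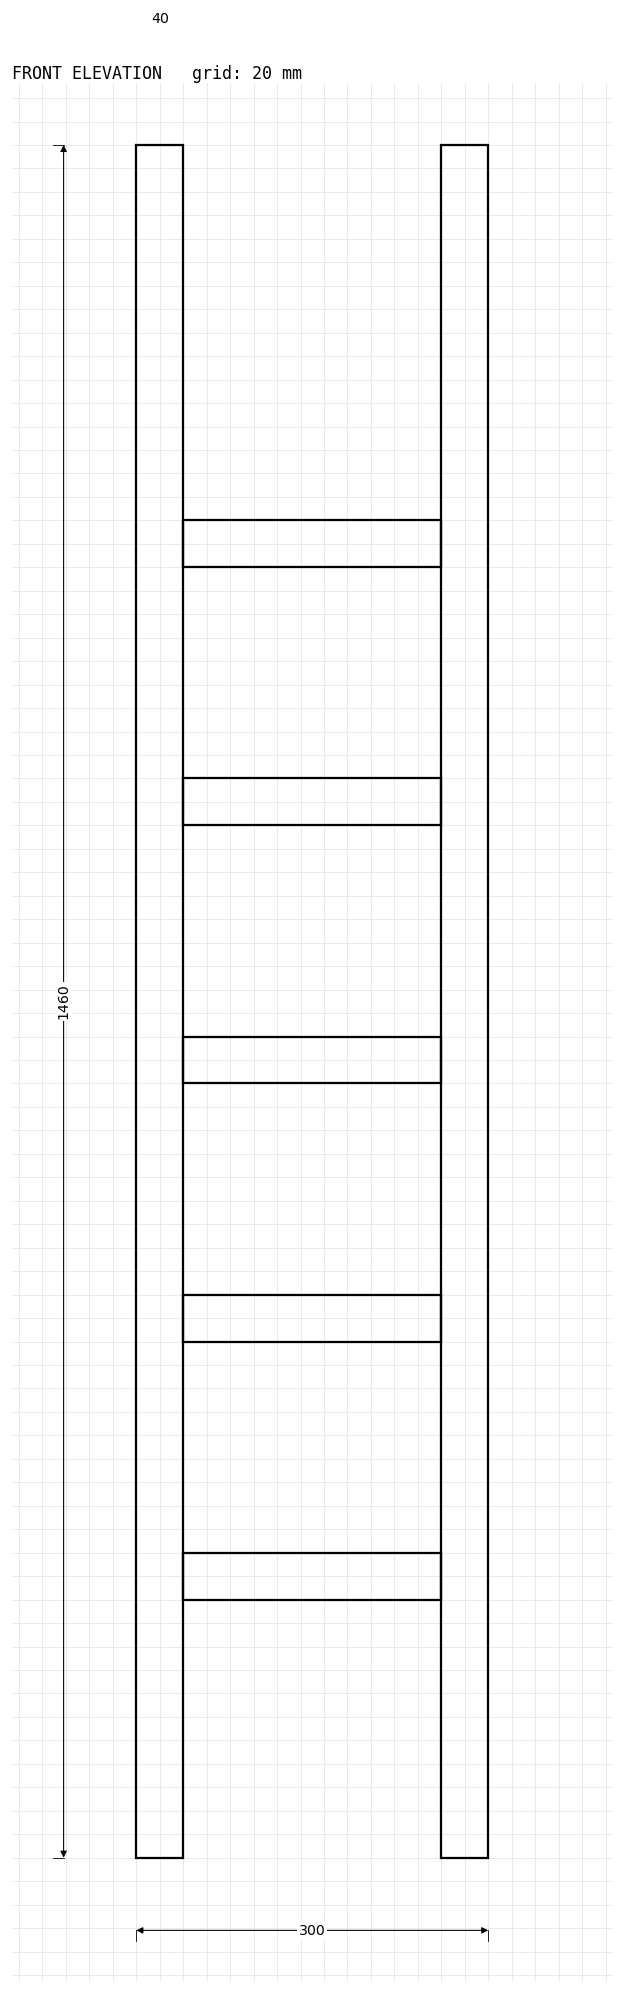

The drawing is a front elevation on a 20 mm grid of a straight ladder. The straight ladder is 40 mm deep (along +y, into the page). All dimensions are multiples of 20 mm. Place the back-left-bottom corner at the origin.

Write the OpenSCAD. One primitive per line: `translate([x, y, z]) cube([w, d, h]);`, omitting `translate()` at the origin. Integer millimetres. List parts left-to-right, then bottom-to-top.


cube([40, 40, 1460]);
translate([40, 0, 220]) cube([220, 40, 40]);
translate([40, 0, 440]) cube([220, 40, 40]);
translate([40, 0, 660]) cube([220, 40, 40]);
translate([40, 0, 880]) cube([220, 40, 40]);
translate([40, 0, 1100]) cube([220, 40, 40]);
translate([260, 0, 0]) cube([40, 40, 1460]);
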